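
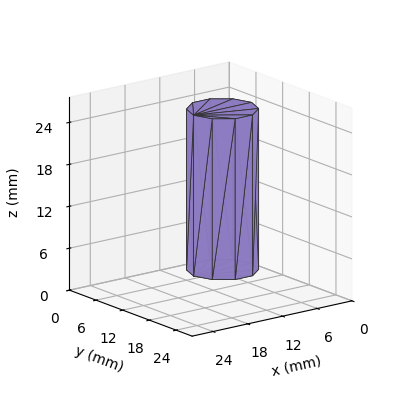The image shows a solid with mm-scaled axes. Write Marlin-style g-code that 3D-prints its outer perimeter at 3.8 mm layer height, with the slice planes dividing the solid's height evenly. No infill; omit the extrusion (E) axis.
Reading the render: the shape is a regular 10-sided prism (a cylinder approximated with 10 flat sides), circumscribed radius ≈ 5 mm, height ≈ 23 mm (dimensions read to the nearest mm from the axis ticks). For the g-code, the solid's height is divided into equal slices at the stated Δz and each level perimeter traced with G1 moves after a G0 lift.

; perimeter-only toolpath
G21 ; units = mm
G90 ; absolute positioning
G28 ; home
; layer 1
G0 Z3.8
G0 X10.0 Y5.0
G1 X9.0 Y7.9
G1 X6.5 Y9.8
G1 X3.5 Y9.8
G1 X1.0 Y7.9
G1 X0.0 Y5.0
G1 X1.0 Y2.1
G1 X3.5 Y0.2
G1 X6.5 Y0.2
G1 X9.0 Y2.1
G1 X10.0 Y5.0
; layer 2
G0 Z7.7
G0 X10.0 Y5.0
G1 X9.0 Y7.9
G1 X6.5 Y9.8
G1 X3.5 Y9.8
G1 X1.0 Y7.9
G1 X0.0 Y5.0
G1 X1.0 Y2.1
G1 X3.5 Y0.2
G1 X6.5 Y0.2
G1 X9.0 Y2.1
G1 X10.0 Y5.0
; layer 3
G0 Z11.5
G0 X10.0 Y5.0
G1 X9.0 Y7.9
G1 X6.5 Y9.8
G1 X3.5 Y9.8
G1 X1.0 Y7.9
G1 X0.0 Y5.0
G1 X1.0 Y2.1
G1 X3.5 Y0.2
G1 X6.5 Y0.2
G1 X9.0 Y2.1
G1 X10.0 Y5.0
; layer 4
G0 Z15.3
G0 X10.0 Y5.0
G1 X9.0 Y7.9
G1 X6.5 Y9.8
G1 X3.5 Y9.8
G1 X1.0 Y7.9
G1 X0.0 Y5.0
G1 X1.0 Y2.1
G1 X3.5 Y0.2
G1 X6.5 Y0.2
G1 X9.0 Y2.1
G1 X10.0 Y5.0
; layer 5
G0 Z19.2
G0 X10.0 Y5.0
G1 X9.0 Y7.9
G1 X6.5 Y9.8
G1 X3.5 Y9.8
G1 X1.0 Y7.9
G1 X0.0 Y5.0
G1 X1.0 Y2.1
G1 X3.5 Y0.2
G1 X6.5 Y0.2
G1 X9.0 Y2.1
G1 X10.0 Y5.0
; layer 6
G0 Z23.0
G0 X10.0 Y5.0
G1 X9.0 Y7.9
G1 X6.5 Y9.8
G1 X3.5 Y9.8
G1 X1.0 Y7.9
G1 X0.0 Y5.0
G1 X1.0 Y2.1
G1 X3.5 Y0.2
G1 X6.5 Y0.2
G1 X9.0 Y2.1
G1 X10.0 Y5.0
M2 ; end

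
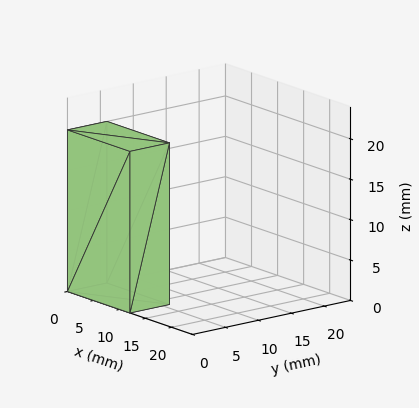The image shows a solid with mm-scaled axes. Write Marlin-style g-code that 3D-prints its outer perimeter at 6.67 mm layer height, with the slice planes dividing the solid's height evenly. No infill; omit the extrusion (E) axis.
Reading the render: the shape is a rectangular box, roughly 12 × 6 mm footprint and 20 mm tall (dimensions read to the nearest mm from the axis ticks). For the g-code, the solid's height is divided into equal slices at the stated Δz and each level perimeter traced with G1 moves after a G0 lift.

; perimeter-only toolpath
G21 ; units = mm
G90 ; absolute positioning
G28 ; home
; layer 1
G0 Z6.67
G0 X0.00 Y0.00
G1 X12.00 Y0.00
G1 X12.00 Y6.00
G1 X0.00 Y6.00
G1 X0.00 Y0.00
; layer 2
G0 Z13.33
G0 X0.00 Y0.00
G1 X12.00 Y0.00
G1 X12.00 Y6.00
G1 X0.00 Y6.00
G1 X0.00 Y0.00
; layer 3
G0 Z20.00
G0 X0.00 Y0.00
G1 X12.00 Y0.00
G1 X12.00 Y6.00
G1 X0.00 Y6.00
G1 X0.00 Y0.00
M2 ; end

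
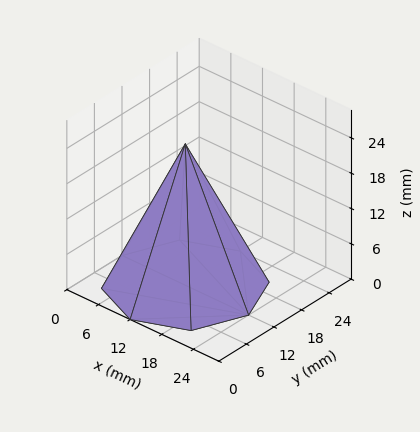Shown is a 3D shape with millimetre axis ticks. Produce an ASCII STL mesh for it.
Reading the render: the shape is a regular 8-sided pyramid, base circumscribed radius ≈ 12 mm, apex at z ≈ 24 mm (dimensions read to the nearest mm from the axis ticks). For the STL, each face is triangulated and given an outward normal.

solid part
  facet normal 0.0000 0.0000 -1.0000
    outer loop
      vertex 12.00 24.00 0.00
      vertex 20.49 20.49 0.00
      vertex 24.00 12.00 0.00
    endloop
  endfacet
  facet normal 0.0000 0.0000 -1.0000
    outer loop
      vertex 3.51 20.49 0.00
      vertex 12.00 24.00 0.00
      vertex 24.00 12.00 0.00
    endloop
  endfacet
  facet normal 0.0000 0.0000 -1.0000
    outer loop
      vertex 0.00 12.00 0.00
      vertex 3.51 20.49 0.00
      vertex 24.00 12.00 0.00
    endloop
  endfacet
  facet normal 0.0000 0.0000 -1.0000
    outer loop
      vertex 3.51 3.51 0.00
      vertex 0.00 12.00 0.00
      vertex 24.00 12.00 0.00
    endloop
  endfacet
  facet normal 0.0000 0.0000 -1.0000
    outer loop
      vertex 12.00 0.00 0.00
      vertex 3.51 3.51 0.00
      vertex 24.00 12.00 0.00
    endloop
  endfacet
  facet normal 0.0000 0.0000 -1.0000
    outer loop
      vertex 20.49 3.51 0.00
      vertex 12.00 0.00 0.00
      vertex 24.00 12.00 0.00
    endloop
  endfacet
  facet normal 0.8389 0.3468 0.4195
    outer loop
      vertex 24.00 12.00 0.00
      vertex 20.49 20.49 0.00
      vertex 12.00 12.00 24.00
    endloop
  endfacet
  facet normal 0.3468 0.8389 0.4195
    outer loop
      vertex 20.49 20.49 0.00
      vertex 12.00 24.00 0.00
      vertex 12.00 12.00 24.00
    endloop
  endfacet
  facet normal -0.3468 0.8389 0.4195
    outer loop
      vertex 12.00 24.00 0.00
      vertex 3.51 20.49 0.00
      vertex 12.00 12.00 24.00
    endloop
  endfacet
  facet normal -0.8389 0.3468 0.4195
    outer loop
      vertex 3.51 20.49 0.00
      vertex 0.00 12.00 0.00
      vertex 12.00 12.00 24.00
    endloop
  endfacet
  facet normal -0.8389 -0.3468 0.4195
    outer loop
      vertex 0.00 12.00 0.00
      vertex 3.51 3.51 0.00
      vertex 12.00 12.00 24.00
    endloop
  endfacet
  facet normal -0.3468 -0.8389 0.4195
    outer loop
      vertex 3.51 3.51 0.00
      vertex 12.00 0.00 0.00
      vertex 12.00 12.00 24.00
    endloop
  endfacet
  facet normal 0.3468 -0.8389 0.4195
    outer loop
      vertex 12.00 0.00 0.00
      vertex 20.49 3.51 0.00
      vertex 12.00 12.00 24.00
    endloop
  endfacet
  facet normal 0.8389 -0.3468 0.4195
    outer loop
      vertex 20.49 3.51 0.00
      vertex 24.00 12.00 0.00
      vertex 12.00 12.00 24.00
    endloop
  endfacet
endsolid part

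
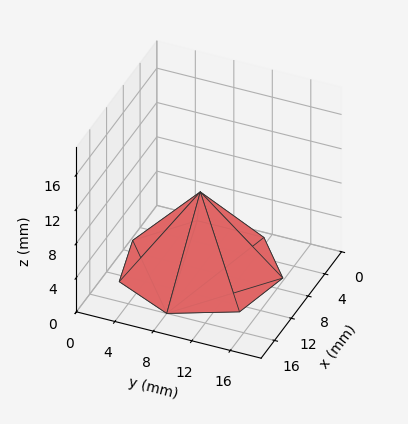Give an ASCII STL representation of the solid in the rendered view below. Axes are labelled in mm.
Reading the render: the shape is a regular 7-sided pyramid, base circumscribed radius ≈ 8 mm, apex at z ≈ 9 mm (dimensions read to the nearest mm from the axis ticks). For the STL, each face is triangulated and given an outward normal.

solid part
  facet normal 0.0000 0.0000 -1.0000
    outer loop
      vertex 6.22 15.80 0.00
      vertex 12.99 14.25 0.00
      vertex 16.00 8.00 0.00
    endloop
  endfacet
  facet normal 0.0000 0.0000 -1.0000
    outer loop
      vertex 0.79 11.47 0.00
      vertex 6.22 15.80 0.00
      vertex 16.00 8.00 0.00
    endloop
  endfacet
  facet normal 0.0000 0.0000 -1.0000
    outer loop
      vertex 0.79 4.53 0.00
      vertex 0.79 11.47 0.00
      vertex 16.00 8.00 0.00
    endloop
  endfacet
  facet normal 0.0000 0.0000 -1.0000
    outer loop
      vertex 6.22 0.20 0.00
      vertex 0.79 4.53 0.00
      vertex 16.00 8.00 0.00
    endloop
  endfacet
  facet normal 0.0000 0.0000 -1.0000
    outer loop
      vertex 12.99 1.75 0.00
      vertex 6.22 0.20 0.00
      vertex 16.00 8.00 0.00
    endloop
  endfacet
  facet normal 0.7032 0.3387 0.6251
    outer loop
      vertex 16.00 8.00 0.00
      vertex 12.99 14.25 0.00
      vertex 8.00 8.00 9.00
    endloop
  endfacet
  facet normal 0.1742 0.7609 0.6250
    outer loop
      vertex 12.99 14.25 0.00
      vertex 6.22 15.80 0.00
      vertex 8.00 8.00 9.00
    endloop
  endfacet
  facet normal -0.4866 0.6103 0.6251
    outer loop
      vertex 6.22 15.80 0.00
      vertex 0.79 11.47 0.00
      vertex 8.00 8.00 9.00
    endloop
  endfacet
  facet normal -0.7804 0.0000 0.6252
    outer loop
      vertex 0.79 11.47 0.00
      vertex 0.79 4.53 0.00
      vertex 8.00 8.00 9.00
    endloop
  endfacet
  facet normal -0.4866 -0.6103 0.6251
    outer loop
      vertex 0.79 4.53 0.00
      vertex 6.22 0.20 0.00
      vertex 8.00 8.00 9.00
    endloop
  endfacet
  facet normal 0.1742 -0.7609 0.6250
    outer loop
      vertex 6.22 0.20 0.00
      vertex 12.99 1.75 0.00
      vertex 8.00 8.00 9.00
    endloop
  endfacet
  facet normal 0.7032 -0.3387 0.6251
    outer loop
      vertex 12.99 1.75 0.00
      vertex 16.00 8.00 0.00
      vertex 8.00 8.00 9.00
    endloop
  endfacet
endsolid part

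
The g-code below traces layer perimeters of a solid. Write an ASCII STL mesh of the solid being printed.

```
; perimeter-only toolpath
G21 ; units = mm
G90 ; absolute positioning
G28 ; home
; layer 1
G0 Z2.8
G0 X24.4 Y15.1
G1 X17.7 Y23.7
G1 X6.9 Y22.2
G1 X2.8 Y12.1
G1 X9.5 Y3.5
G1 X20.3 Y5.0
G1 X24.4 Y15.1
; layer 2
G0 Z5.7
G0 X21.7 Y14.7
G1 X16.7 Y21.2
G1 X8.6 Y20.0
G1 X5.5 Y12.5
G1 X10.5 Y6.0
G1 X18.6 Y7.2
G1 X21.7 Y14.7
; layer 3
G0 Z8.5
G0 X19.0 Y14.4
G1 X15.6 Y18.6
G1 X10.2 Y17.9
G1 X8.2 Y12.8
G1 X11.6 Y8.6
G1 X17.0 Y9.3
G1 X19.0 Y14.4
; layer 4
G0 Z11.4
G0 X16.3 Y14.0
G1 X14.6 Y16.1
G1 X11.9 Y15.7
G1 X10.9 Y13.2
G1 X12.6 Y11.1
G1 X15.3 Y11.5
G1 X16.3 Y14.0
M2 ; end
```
solid part
  facet normal 0.0000 0.0000 -1.0000
    outer loop
      vertex 5.2 24.3 0.0
      vertex 18.7 26.2 0.0
      vertex 27.1 15.5 0.0
    endloop
  endfacet
  facet normal 0.0000 0.0000 -1.0000
    outer loop
      vertex 0.1 11.7 0.0
      vertex 5.2 24.3 0.0
      vertex 27.1 15.5 0.0
    endloop
  endfacet
  facet normal 0.0000 0.0000 -1.0000
    outer loop
      vertex 8.5 1.0 0.0
      vertex 0.1 11.7 0.0
      vertex 27.1 15.5 0.0
    endloop
  endfacet
  facet normal 0.0000 0.0000 -1.0000
    outer loop
      vertex 22.0 2.9 0.0
      vertex 8.5 1.0 0.0
      vertex 27.1 15.5 0.0
    endloop
  endfacet
  facet normal 0.6051 0.4751 0.6389
    outer loop
      vertex 27.1 15.5 0.0
      vertex 18.7 26.2 0.0
      vertex 13.6 13.6 14.2
    endloop
  endfacet
  facet normal -0.1073 0.7625 0.6380
    outer loop
      vertex 18.7 26.2 0.0
      vertex 5.2 24.3 0.0
      vertex 13.6 13.6 14.2
    endloop
  endfacet
  facet normal -0.7129 0.2886 0.6391
    outer loop
      vertex 5.2 24.3 0.0
      vertex 0.1 11.7 0.0
      vertex 13.6 13.6 14.2
    endloop
  endfacet
  facet normal -0.6051 -0.4751 0.6389
    outer loop
      vertex 0.1 11.7 0.0
      vertex 8.5 1.0 0.0
      vertex 13.6 13.6 14.2
    endloop
  endfacet
  facet normal 0.1073 -0.7625 0.6380
    outer loop
      vertex 8.5 1.0 0.0
      vertex 22.0 2.9 0.0
      vertex 13.6 13.6 14.2
    endloop
  endfacet
  facet normal 0.7129 -0.2886 0.6391
    outer loop
      vertex 22.0 2.9 0.0
      vertex 27.1 15.5 0.0
      vertex 13.6 13.6 14.2
    endloop
  endfacet
endsolid part

The G0 Z moves step by Δz≈2.8 mm. The G1 loops shrink linearly with z, so the solid tapers from its base footprint up to z≈14.2. Closing with a flat bottom cap and the tapered top and triangulating gives 10 facets — a regular 6-sided pyramid, base circumscribed radius ≈ 13.6 mm, apex at z ≈ 14.2 mm.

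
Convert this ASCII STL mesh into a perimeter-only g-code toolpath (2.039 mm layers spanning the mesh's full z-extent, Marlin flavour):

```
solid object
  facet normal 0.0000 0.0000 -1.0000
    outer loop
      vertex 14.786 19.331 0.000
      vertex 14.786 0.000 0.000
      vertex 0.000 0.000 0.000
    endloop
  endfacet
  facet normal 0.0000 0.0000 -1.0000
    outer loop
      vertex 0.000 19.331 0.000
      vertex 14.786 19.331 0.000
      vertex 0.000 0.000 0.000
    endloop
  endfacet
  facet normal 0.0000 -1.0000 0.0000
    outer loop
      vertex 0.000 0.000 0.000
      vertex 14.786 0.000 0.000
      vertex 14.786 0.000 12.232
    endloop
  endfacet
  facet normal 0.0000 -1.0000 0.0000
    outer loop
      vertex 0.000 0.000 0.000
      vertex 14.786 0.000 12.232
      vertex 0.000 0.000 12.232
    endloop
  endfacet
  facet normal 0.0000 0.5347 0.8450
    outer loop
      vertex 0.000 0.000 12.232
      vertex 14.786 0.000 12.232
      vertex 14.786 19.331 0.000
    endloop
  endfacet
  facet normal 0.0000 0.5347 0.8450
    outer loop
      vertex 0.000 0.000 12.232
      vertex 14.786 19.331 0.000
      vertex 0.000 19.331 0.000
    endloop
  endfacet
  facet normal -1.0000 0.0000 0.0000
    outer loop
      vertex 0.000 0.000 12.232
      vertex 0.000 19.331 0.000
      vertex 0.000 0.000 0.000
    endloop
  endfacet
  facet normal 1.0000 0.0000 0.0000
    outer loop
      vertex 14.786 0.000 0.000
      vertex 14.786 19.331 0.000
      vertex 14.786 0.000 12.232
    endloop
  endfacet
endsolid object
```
; perimeter-only toolpath
G21 ; units = mm
G90 ; absolute positioning
G28 ; home
; layer 1
G0 Z2.039
G0 X0.000 Y0.000
G1 X14.786 Y0.000
G1 X14.786 Y16.109
G1 X0.000 Y16.109
G1 X0.000 Y0.000
; layer 2
G0 Z4.077
G0 X0.000 Y0.000
G1 X14.786 Y0.000
G1 X14.786 Y12.887
G1 X0.000 Y12.887
G1 X0.000 Y0.000
; layer 3
G0 Z6.116
G0 X0.000 Y0.000
G1 X14.786 Y0.000
G1 X14.786 Y9.665
G1 X0.000 Y9.665
G1 X0.000 Y0.000
; layer 4
G0 Z8.155
G0 X0.000 Y0.000
G1 X14.786 Y0.000
G1 X14.786 Y6.444
G1 X0.000 Y6.444
G1 X0.000 Y0.000
; layer 5
G0 Z10.193
G0 X0.000 Y0.000
G1 X14.786 Y0.000
G1 X14.786 Y3.222
G1 X0.000 Y3.222
G1 X0.000 Y0.000
M2 ; end

The solid is a wedge (ramp): 14.8 × 19.3 mm base, rising to 12.2 mm along the y=0 edge and sloping linearly to z=0 at y=19.3. Slicing at Δz = 2.039 mm — 6 equal slices spanning the solid's height, so layer i sits at z = i·h/6 — gives 5 non-empty perimeters. Each is a 4-segment closed polygon; G0 lifts to the layer z and rapids to the start vertex, then G1 traces the edges. The cross-section shrinks linearly with z (the slice at the apex is degenerate and omitted).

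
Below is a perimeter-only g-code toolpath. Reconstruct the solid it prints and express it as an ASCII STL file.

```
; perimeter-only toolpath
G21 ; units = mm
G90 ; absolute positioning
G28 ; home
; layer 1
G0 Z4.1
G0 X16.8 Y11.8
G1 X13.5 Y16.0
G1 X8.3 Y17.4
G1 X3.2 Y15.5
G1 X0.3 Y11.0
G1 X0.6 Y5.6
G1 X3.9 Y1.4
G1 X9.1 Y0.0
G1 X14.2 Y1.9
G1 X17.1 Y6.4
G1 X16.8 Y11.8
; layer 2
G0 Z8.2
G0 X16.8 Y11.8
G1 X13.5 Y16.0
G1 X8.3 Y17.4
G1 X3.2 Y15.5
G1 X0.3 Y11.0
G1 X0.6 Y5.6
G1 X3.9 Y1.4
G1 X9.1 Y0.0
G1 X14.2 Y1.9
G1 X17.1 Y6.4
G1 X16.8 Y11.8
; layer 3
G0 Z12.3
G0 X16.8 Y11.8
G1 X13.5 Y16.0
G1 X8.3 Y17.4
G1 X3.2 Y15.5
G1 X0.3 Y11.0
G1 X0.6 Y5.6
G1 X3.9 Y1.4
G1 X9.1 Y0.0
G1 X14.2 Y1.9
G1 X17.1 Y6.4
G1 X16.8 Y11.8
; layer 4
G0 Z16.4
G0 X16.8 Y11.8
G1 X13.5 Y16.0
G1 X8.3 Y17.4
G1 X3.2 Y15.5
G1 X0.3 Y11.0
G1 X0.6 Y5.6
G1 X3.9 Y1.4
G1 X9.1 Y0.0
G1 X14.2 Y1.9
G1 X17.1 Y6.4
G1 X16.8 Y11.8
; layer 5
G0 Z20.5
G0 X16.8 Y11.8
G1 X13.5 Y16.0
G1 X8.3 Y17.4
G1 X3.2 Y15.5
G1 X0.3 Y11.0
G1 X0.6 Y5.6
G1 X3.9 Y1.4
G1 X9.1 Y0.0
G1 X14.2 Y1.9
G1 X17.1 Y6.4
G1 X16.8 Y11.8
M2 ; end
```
solid part
  facet normal 0.0000 0.0000 -1.0000
    outer loop
      vertex 8.3 17.4 0.0
      vertex 13.5 16.0 0.0
      vertex 16.8 11.8 0.0
    endloop
  endfacet
  facet normal 0.0000 0.0000 -1.0000
    outer loop
      vertex 3.2 15.5 0.0
      vertex 8.3 17.4 0.0
      vertex 16.8 11.8 0.0
    endloop
  endfacet
  facet normal 0.0000 0.0000 -1.0000
    outer loop
      vertex 0.3 11.0 0.0
      vertex 3.2 15.5 0.0
      vertex 16.8 11.8 0.0
    endloop
  endfacet
  facet normal 0.0000 0.0000 -1.0000
    outer loop
      vertex 0.6 5.6 0.0
      vertex 0.3 11.0 0.0
      vertex 16.8 11.8 0.0
    endloop
  endfacet
  facet normal 0.0000 0.0000 -1.0000
    outer loop
      vertex 3.9 1.4 0.0
      vertex 0.6 5.6 0.0
      vertex 16.8 11.8 0.0
    endloop
  endfacet
  facet normal 0.0000 0.0000 -1.0000
    outer loop
      vertex 9.1 0.0 0.0
      vertex 3.9 1.4 0.0
      vertex 16.8 11.8 0.0
    endloop
  endfacet
  facet normal 0.0000 0.0000 -1.0000
    outer loop
      vertex 14.2 1.9 0.0
      vertex 9.1 0.0 0.0
      vertex 16.8 11.8 0.0
    endloop
  endfacet
  facet normal 0.0000 0.0000 -1.0000
    outer loop
      vertex 17.1 6.4 0.0
      vertex 14.2 1.9 0.0
      vertex 16.8 11.8 0.0
    endloop
  endfacet
  facet normal 0.0000 0.0000 1.0000
    outer loop
      vertex 16.8 11.8 20.5
      vertex 13.5 16.0 20.5
      vertex 8.3 17.4 20.5
    endloop
  endfacet
  facet normal 0.0000 0.0000 1.0000
    outer loop
      vertex 16.8 11.8 20.5
      vertex 8.3 17.4 20.5
      vertex 3.2 15.5 20.5
    endloop
  endfacet
  facet normal 0.0000 0.0000 1.0000
    outer loop
      vertex 16.8 11.8 20.5
      vertex 3.2 15.5 20.5
      vertex 0.3 11.0 20.5
    endloop
  endfacet
  facet normal 0.0000 0.0000 1.0000
    outer loop
      vertex 16.8 11.8 20.5
      vertex 0.3 11.0 20.5
      vertex 0.6 5.6 20.5
    endloop
  endfacet
  facet normal 0.0000 0.0000 1.0000
    outer loop
      vertex 16.8 11.8 20.5
      vertex 0.6 5.6 20.5
      vertex 3.9 1.4 20.5
    endloop
  endfacet
  facet normal 0.0000 0.0000 1.0000
    outer loop
      vertex 16.8 11.8 20.5
      vertex 3.9 1.4 20.5
      vertex 9.1 0.0 20.5
    endloop
  endfacet
  facet normal 0.0000 0.0000 1.0000
    outer loop
      vertex 16.8 11.8 20.5
      vertex 9.1 0.0 20.5
      vertex 14.2 1.9 20.5
    endloop
  endfacet
  facet normal 0.0000 0.0000 1.0000
    outer loop
      vertex 16.8 11.8 20.5
      vertex 14.2 1.9 20.5
      vertex 17.1 6.4 20.5
    endloop
  endfacet
  facet normal 0.7863 0.6178 0.0000
    outer loop
      vertex 16.8 11.8 0.0
      vertex 13.5 16.0 0.0
      vertex 13.5 16.0 20.5
    endloop
  endfacet
  facet normal 0.7863 0.6178 0.0000
    outer loop
      vertex 16.8 11.8 0.0
      vertex 13.5 16.0 20.5
      vertex 16.8 11.8 20.5
    endloop
  endfacet
  facet normal 0.2600 0.9656 0.0000
    outer loop
      vertex 13.5 16.0 0.0
      vertex 8.3 17.4 0.0
      vertex 8.3 17.4 20.5
    endloop
  endfacet
  facet normal 0.2600 0.9656 0.0000
    outer loop
      vertex 13.5 16.0 0.0
      vertex 8.3 17.4 20.5
      vertex 13.5 16.0 20.5
    endloop
  endfacet
  facet normal -0.3491 0.9371 0.0000
    outer loop
      vertex 8.3 17.4 0.0
      vertex 3.2 15.5 0.0
      vertex 3.2 15.5 20.5
    endloop
  endfacet
  facet normal -0.3491 0.9371 0.0000
    outer loop
      vertex 8.3 17.4 0.0
      vertex 3.2 15.5 20.5
      vertex 8.3 17.4 20.5
    endloop
  endfacet
  facet normal -0.8406 0.5417 0.0000
    outer loop
      vertex 3.2 15.5 0.0
      vertex 0.3 11.0 0.0
      vertex 0.3 11.0 20.5
    endloop
  endfacet
  facet normal -0.8406 0.5417 0.0000
    outer loop
      vertex 3.2 15.5 0.0
      vertex 0.3 11.0 20.5
      vertex 3.2 15.5 20.5
    endloop
  endfacet
  facet normal -0.9985 -0.0555 0.0000
    outer loop
      vertex 0.3 11.0 0.0
      vertex 0.6 5.6 0.0
      vertex 0.6 5.6 20.5
    endloop
  endfacet
  facet normal -0.9985 -0.0555 0.0000
    outer loop
      vertex 0.3 11.0 0.0
      vertex 0.6 5.6 20.5
      vertex 0.3 11.0 20.5
    endloop
  endfacet
  facet normal -0.7863 -0.6178 0.0000
    outer loop
      vertex 0.6 5.6 0.0
      vertex 3.9 1.4 0.0
      vertex 3.9 1.4 20.5
    endloop
  endfacet
  facet normal -0.7863 -0.6178 0.0000
    outer loop
      vertex 0.6 5.6 0.0
      vertex 3.9 1.4 20.5
      vertex 0.6 5.6 20.5
    endloop
  endfacet
  facet normal -0.2600 -0.9656 0.0000
    outer loop
      vertex 3.9 1.4 0.0
      vertex 9.1 0.0 0.0
      vertex 9.1 0.0 20.5
    endloop
  endfacet
  facet normal -0.2600 -0.9656 0.0000
    outer loop
      vertex 3.9 1.4 0.0
      vertex 9.1 0.0 20.5
      vertex 3.9 1.4 20.5
    endloop
  endfacet
  facet normal 0.3491 -0.9371 0.0000
    outer loop
      vertex 9.1 0.0 0.0
      vertex 14.2 1.9 0.0
      vertex 14.2 1.9 20.5
    endloop
  endfacet
  facet normal 0.3491 -0.9371 0.0000
    outer loop
      vertex 9.1 0.0 0.0
      vertex 14.2 1.9 20.5
      vertex 9.1 0.0 20.5
    endloop
  endfacet
  facet normal 0.8406 -0.5417 0.0000
    outer loop
      vertex 14.2 1.9 0.0
      vertex 17.1 6.4 0.0
      vertex 17.1 6.4 20.5
    endloop
  endfacet
  facet normal 0.8406 -0.5417 0.0000
    outer loop
      vertex 14.2 1.9 0.0
      vertex 17.1 6.4 20.5
      vertex 14.2 1.9 20.5
    endloop
  endfacet
  facet normal 0.9985 0.0555 0.0000
    outer loop
      vertex 17.1 6.4 0.0
      vertex 16.8 11.8 0.0
      vertex 16.8 11.8 20.5
    endloop
  endfacet
  facet normal 0.9985 0.0555 0.0000
    outer loop
      vertex 17.1 6.4 0.0
      vertex 16.8 11.8 20.5
      vertex 17.1 6.4 20.5
    endloop
  endfacet
endsolid part

The G0 Z moves step by Δz≈4.1 mm. Every layer's G1 loop is the same polygon, so the solid is a straight extrusion of it from z=0 to z≈20.5. Closing with flat bottom and top caps and triangulating gives 36 facets — a regular 10-sided prism (a cylinder approximated with 10 flat sides), circumscribed radius ≈ 8.7 mm, height ≈ 20.5 mm.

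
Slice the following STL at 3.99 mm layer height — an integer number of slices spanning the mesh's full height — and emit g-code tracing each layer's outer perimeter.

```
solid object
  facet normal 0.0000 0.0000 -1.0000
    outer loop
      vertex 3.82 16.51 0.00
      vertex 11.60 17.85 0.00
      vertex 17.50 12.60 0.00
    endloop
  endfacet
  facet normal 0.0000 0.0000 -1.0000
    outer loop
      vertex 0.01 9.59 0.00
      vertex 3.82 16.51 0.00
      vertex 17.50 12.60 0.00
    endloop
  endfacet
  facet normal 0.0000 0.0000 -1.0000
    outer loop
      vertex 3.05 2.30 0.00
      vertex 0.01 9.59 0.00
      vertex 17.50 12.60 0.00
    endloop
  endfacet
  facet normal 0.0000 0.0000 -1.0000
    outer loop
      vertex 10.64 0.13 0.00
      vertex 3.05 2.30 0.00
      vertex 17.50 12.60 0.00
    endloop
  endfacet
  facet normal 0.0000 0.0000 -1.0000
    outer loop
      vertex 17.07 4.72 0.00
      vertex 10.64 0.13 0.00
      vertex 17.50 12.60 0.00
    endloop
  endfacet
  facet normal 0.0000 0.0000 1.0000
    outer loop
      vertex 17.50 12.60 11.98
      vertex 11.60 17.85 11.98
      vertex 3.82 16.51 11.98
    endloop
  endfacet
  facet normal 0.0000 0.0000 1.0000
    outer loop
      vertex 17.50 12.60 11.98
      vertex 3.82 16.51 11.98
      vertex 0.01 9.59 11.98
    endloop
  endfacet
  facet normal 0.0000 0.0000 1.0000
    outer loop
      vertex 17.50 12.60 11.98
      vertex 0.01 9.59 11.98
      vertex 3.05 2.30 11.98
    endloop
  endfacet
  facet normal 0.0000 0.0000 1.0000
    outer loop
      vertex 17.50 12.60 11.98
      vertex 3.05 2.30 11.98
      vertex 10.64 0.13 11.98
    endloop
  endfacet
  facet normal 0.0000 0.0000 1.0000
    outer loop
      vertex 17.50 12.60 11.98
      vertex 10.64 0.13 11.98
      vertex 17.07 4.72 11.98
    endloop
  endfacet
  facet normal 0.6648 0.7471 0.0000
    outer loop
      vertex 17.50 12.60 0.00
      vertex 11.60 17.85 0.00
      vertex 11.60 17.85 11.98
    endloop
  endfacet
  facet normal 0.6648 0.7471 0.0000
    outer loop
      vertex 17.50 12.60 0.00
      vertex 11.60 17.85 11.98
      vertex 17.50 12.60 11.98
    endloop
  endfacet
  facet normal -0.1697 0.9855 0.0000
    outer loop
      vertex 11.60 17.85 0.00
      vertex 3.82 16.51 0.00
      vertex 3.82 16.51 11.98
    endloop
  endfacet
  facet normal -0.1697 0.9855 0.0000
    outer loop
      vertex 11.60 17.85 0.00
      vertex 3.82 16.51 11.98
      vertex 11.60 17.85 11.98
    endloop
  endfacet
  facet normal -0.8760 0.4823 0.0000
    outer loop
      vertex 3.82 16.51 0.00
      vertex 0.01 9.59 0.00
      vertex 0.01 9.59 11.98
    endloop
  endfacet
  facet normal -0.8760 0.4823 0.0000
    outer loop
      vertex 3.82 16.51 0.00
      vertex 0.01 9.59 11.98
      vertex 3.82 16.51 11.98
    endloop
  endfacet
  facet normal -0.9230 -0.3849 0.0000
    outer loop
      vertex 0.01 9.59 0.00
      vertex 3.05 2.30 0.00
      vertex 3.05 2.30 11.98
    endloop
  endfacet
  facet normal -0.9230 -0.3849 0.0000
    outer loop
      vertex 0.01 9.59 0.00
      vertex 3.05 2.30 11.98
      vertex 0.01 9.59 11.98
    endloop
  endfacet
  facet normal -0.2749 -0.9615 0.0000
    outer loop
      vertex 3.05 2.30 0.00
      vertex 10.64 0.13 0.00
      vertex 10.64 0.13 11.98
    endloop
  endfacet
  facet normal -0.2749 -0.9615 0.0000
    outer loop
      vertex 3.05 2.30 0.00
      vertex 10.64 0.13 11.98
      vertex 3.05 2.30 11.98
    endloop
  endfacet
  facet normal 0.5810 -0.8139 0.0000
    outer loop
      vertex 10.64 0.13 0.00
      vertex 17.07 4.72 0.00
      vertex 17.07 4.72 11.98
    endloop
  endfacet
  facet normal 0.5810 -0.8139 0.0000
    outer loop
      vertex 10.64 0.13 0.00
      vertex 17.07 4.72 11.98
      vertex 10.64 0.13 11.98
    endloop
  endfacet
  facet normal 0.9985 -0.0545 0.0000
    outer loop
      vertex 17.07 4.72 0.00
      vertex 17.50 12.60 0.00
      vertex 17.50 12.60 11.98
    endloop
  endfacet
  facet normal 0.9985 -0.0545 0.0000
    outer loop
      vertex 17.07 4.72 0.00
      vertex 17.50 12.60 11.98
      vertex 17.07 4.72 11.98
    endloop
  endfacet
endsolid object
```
; perimeter-only toolpath
G21 ; units = mm
G90 ; absolute positioning
G28 ; home
; layer 1
G0 Z3.99
G0 X17.50 Y12.60
G1 X11.60 Y17.85
G1 X3.82 Y16.51
G1 X0.01 Y9.59
G1 X3.05 Y2.30
G1 X10.64 Y0.13
G1 X17.07 Y4.72
G1 X17.50 Y12.60
; layer 2
G0 Z7.99
G0 X17.50 Y12.60
G1 X11.60 Y17.85
G1 X3.82 Y16.51
G1 X0.01 Y9.59
G1 X3.05 Y2.30
G1 X10.64 Y0.13
G1 X17.07 Y4.72
G1 X17.50 Y12.60
; layer 3
G0 Z11.98
G0 X17.50 Y12.60
G1 X11.60 Y17.85
G1 X3.82 Y16.51
G1 X0.01 Y9.59
G1 X3.05 Y2.30
G1 X10.64 Y0.13
G1 X17.07 Y4.72
G1 X17.50 Y12.60
M2 ; end

The solid is a regular 7-sided prism (a cylinder approximated with 7 flat sides), circumscribed radius ≈ 9.1 mm, height ≈ 12 mm. Slicing at Δz = 3.99 mm — 3 equal slices spanning the solid's height, so layer i sits at z = i·h/3 — gives 3 non-empty perimeters. Each is a 7-segment closed polygon; G0 lifts to the layer z and rapids to the start vertex, then G1 traces the edges.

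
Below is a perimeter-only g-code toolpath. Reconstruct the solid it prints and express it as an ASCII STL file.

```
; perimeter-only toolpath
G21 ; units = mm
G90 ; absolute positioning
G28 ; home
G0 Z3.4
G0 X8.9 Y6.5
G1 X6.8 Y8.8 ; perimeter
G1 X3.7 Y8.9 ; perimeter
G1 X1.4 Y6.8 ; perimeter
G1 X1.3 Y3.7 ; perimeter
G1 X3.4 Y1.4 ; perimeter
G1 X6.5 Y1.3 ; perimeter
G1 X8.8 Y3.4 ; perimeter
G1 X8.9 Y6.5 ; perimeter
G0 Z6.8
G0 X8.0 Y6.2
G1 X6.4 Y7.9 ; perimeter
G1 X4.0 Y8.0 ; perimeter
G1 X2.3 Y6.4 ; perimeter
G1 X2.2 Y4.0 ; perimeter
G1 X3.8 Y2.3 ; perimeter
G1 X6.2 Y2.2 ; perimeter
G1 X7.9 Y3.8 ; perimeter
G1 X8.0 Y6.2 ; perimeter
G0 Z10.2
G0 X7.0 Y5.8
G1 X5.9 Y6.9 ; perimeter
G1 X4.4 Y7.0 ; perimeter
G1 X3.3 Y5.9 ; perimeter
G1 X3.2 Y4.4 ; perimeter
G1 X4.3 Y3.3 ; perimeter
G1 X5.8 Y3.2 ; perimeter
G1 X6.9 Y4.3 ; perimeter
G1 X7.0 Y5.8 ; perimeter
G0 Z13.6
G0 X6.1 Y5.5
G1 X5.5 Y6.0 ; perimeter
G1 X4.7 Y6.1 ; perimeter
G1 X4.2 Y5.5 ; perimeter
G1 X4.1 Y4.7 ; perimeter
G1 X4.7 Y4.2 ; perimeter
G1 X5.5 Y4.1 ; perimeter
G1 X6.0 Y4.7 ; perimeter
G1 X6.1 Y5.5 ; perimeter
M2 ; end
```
solid part
  facet normal 0.0000 0.0000 -1.0000
    outer loop
      vertex 3.3 9.9 0.0
      vertex 7.2 9.7 0.0
      vertex 9.9 6.9 0.0
    endloop
  endfacet
  facet normal 0.0000 0.0000 -1.0000
    outer loop
      vertex 0.5 7.2 0.0
      vertex 3.3 9.9 0.0
      vertex 9.9 6.9 0.0
    endloop
  endfacet
  facet normal 0.0000 0.0000 -1.0000
    outer loop
      vertex 0.3 3.3 0.0
      vertex 0.5 7.2 0.0
      vertex 9.9 6.9 0.0
    endloop
  endfacet
  facet normal 0.0000 0.0000 -1.0000
    outer loop
      vertex 3.0 0.5 0.0
      vertex 0.3 3.3 0.0
      vertex 9.9 6.9 0.0
    endloop
  endfacet
  facet normal 0.0000 0.0000 -1.0000
    outer loop
      vertex 6.9 0.3 0.0
      vertex 3.0 0.5 0.0
      vertex 9.9 6.9 0.0
    endloop
  endfacet
  facet normal 0.0000 0.0000 -1.0000
    outer loop
      vertex 9.7 3.0 0.0
      vertex 6.9 0.3 0.0
      vertex 9.9 6.9 0.0
    endloop
  endfacet
  facet normal 0.6938 0.6690 0.2667
    outer loop
      vertex 9.9 6.9 0.0
      vertex 7.2 9.7 0.0
      vertex 5.1 5.1 17.0
    endloop
  endfacet
  facet normal 0.0494 0.9626 0.2666
    outer loop
      vertex 7.2 9.7 0.0
      vertex 3.3 9.9 0.0
      vertex 5.1 5.1 17.0
    endloop
  endfacet
  facet normal -0.6690 0.6938 0.2667
    outer loop
      vertex 3.3 9.9 0.0
      vertex 0.5 7.2 0.0
      vertex 5.1 5.1 17.0
    endloop
  endfacet
  facet normal -0.9626 0.0494 0.2666
    outer loop
      vertex 0.5 7.2 0.0
      vertex 0.3 3.3 0.0
      vertex 5.1 5.1 17.0
    endloop
  endfacet
  facet normal -0.6938 -0.6690 0.2667
    outer loop
      vertex 0.3 3.3 0.0
      vertex 3.0 0.5 0.0
      vertex 5.1 5.1 17.0
    endloop
  endfacet
  facet normal -0.0494 -0.9626 0.2666
    outer loop
      vertex 3.0 0.5 0.0
      vertex 6.9 0.3 0.0
      vertex 5.1 5.1 17.0
    endloop
  endfacet
  facet normal 0.6690 -0.6938 0.2667
    outer loop
      vertex 6.9 0.3 0.0
      vertex 9.7 3.0 0.0
      vertex 5.1 5.1 17.0
    endloop
  endfacet
  facet normal 0.9626 -0.0494 0.2666
    outer loop
      vertex 9.7 3.0 0.0
      vertex 9.9 6.9 0.0
      vertex 5.1 5.1 17.0
    endloop
  endfacet
endsolid part

The G0 Z moves step by Δz≈3.4 mm. The G1 loops shrink linearly with z, so the solid tapers from its base footprint up to z≈17. Closing with a flat bottom cap and the tapered top and triangulating gives 14 facets — a regular 8-sided pyramid, base circumscribed radius ≈ 5.1 mm, apex at z ≈ 17 mm.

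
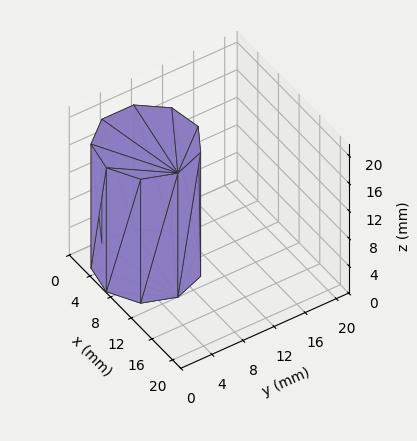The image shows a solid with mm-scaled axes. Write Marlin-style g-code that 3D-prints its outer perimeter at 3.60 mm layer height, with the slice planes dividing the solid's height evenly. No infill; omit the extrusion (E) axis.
Reading the render: the shape is a regular 9-sided prism (a cylinder approximated with 9 flat sides), circumscribed radius ≈ 6 mm, height ≈ 18 mm (dimensions read to the nearest mm from the axis ticks). For the g-code, the solid's height is divided into equal slices at the stated Δz and each level perimeter traced with G1 moves after a G0 lift.

; perimeter-only toolpath
G21 ; units = mm
G90 ; absolute positioning
G28 ; home
; layer 1
G0 Z3.60
G0 X12.00 Y6.00
G1 X10.60 Y9.86
G1 X7.04 Y11.91
G1 X3.00 Y11.20
G1 X0.36 Y8.05
G1 X0.36 Y3.95
G1 X3.00 Y0.80
G1 X7.04 Y0.09
G1 X10.60 Y2.14
G1 X12.00 Y6.00
; layer 2
G0 Z7.20
G0 X12.00 Y6.00
G1 X10.60 Y9.86
G1 X7.04 Y11.91
G1 X3.00 Y11.20
G1 X0.36 Y8.05
G1 X0.36 Y3.95
G1 X3.00 Y0.80
G1 X7.04 Y0.09
G1 X10.60 Y2.14
G1 X12.00 Y6.00
; layer 3
G0 Z10.80
G0 X12.00 Y6.00
G1 X10.60 Y9.86
G1 X7.04 Y11.91
G1 X3.00 Y11.20
G1 X0.36 Y8.05
G1 X0.36 Y3.95
G1 X3.00 Y0.80
G1 X7.04 Y0.09
G1 X10.60 Y2.14
G1 X12.00 Y6.00
; layer 4
G0 Z14.40
G0 X12.00 Y6.00
G1 X10.60 Y9.86
G1 X7.04 Y11.91
G1 X3.00 Y11.20
G1 X0.36 Y8.05
G1 X0.36 Y3.95
G1 X3.00 Y0.80
G1 X7.04 Y0.09
G1 X10.60 Y2.14
G1 X12.00 Y6.00
; layer 5
G0 Z18.00
G0 X12.00 Y6.00
G1 X10.60 Y9.86
G1 X7.04 Y11.91
G1 X3.00 Y11.20
G1 X0.36 Y8.05
G1 X0.36 Y3.95
G1 X3.00 Y0.80
G1 X7.04 Y0.09
G1 X10.60 Y2.14
G1 X12.00 Y6.00
M2 ; end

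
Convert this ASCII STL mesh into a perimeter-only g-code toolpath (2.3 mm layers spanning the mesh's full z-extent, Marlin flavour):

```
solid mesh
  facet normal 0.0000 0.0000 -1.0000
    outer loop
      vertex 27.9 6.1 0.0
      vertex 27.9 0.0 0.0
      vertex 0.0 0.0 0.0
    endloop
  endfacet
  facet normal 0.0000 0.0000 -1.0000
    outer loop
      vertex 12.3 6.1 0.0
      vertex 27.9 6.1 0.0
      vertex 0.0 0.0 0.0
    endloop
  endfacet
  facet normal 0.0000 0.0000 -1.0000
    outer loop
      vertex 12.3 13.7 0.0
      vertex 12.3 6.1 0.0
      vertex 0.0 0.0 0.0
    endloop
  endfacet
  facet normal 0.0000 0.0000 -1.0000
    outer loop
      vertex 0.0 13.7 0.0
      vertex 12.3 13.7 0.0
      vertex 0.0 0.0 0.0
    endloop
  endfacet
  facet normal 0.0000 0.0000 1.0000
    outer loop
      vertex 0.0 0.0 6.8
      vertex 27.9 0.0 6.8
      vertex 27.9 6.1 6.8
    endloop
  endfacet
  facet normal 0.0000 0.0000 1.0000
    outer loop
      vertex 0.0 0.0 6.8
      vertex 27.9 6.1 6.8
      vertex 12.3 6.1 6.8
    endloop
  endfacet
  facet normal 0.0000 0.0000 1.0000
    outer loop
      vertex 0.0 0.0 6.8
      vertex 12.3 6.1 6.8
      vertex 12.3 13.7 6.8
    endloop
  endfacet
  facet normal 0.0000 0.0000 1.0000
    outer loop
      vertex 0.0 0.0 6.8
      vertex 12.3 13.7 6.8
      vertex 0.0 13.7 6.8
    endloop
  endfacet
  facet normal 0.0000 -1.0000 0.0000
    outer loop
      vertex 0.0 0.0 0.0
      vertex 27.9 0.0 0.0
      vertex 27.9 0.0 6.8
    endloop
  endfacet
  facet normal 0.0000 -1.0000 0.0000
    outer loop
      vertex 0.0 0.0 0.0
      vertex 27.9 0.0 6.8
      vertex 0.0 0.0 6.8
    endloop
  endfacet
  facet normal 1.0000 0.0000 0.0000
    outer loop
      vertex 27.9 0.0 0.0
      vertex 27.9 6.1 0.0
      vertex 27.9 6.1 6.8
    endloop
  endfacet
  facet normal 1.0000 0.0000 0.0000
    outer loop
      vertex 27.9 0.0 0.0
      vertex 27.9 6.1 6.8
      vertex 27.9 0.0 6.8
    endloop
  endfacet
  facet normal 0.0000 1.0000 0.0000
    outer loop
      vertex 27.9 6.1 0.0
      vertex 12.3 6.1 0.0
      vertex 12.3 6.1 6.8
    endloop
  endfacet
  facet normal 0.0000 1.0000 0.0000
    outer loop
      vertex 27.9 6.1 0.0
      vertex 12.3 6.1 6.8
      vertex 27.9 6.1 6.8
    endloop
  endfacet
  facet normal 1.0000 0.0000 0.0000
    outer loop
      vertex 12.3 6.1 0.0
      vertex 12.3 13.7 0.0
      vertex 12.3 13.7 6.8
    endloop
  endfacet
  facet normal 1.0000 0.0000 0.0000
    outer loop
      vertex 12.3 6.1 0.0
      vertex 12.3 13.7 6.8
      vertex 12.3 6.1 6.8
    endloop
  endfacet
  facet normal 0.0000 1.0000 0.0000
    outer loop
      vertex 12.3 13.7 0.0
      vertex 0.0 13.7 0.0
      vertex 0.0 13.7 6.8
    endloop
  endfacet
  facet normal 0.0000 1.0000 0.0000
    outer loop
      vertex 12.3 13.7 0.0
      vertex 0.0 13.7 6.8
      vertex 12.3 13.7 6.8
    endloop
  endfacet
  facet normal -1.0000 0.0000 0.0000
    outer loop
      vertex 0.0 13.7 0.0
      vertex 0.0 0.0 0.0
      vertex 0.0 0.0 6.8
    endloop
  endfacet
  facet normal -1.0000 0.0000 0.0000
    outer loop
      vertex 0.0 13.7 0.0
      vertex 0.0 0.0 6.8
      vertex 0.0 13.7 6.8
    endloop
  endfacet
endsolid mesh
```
; perimeter-only toolpath
G21 ; units = mm
G90 ; absolute positioning
G28 ; home
; layer 1
G0 Z2.3
G0 X0.0 Y0.0
G1 X27.9 Y0.0
G1 X27.9 Y6.1
G1 X12.3 Y6.1
G1 X12.3 Y13.7
G1 X0.0 Y13.7
G1 X0.0 Y0.0
; layer 2
G0 Z4.5
G0 X0.0 Y0.0
G1 X27.9 Y0.0
G1 X27.9 Y6.1
G1 X12.3 Y6.1
G1 X12.3 Y13.7
G1 X0.0 Y13.7
G1 X0.0 Y0.0
; layer 3
G0 Z6.8
G0 X0.0 Y0.0
G1 X27.9 Y0.0
G1 X27.9 Y6.1
G1 X12.3 Y6.1
G1 X12.3 Y13.7
G1 X0.0 Y13.7
G1 X0.0 Y0.0
M2 ; end

The solid is an L-shaped prism: outer 27.9 × 13.7 mm, arm thicknesses ≈ 6.1 mm (horizontal) and 12.3 mm (vertical), extruded 6.8 mm in z. Slicing at Δz = 2.3 mm — 3 equal slices spanning the solid's height, so layer i sits at z = i·h/3 — gives 3 non-empty perimeters. Each is a 6-segment closed polygon; G0 lifts to the layer z and rapids to the start vertex, then G1 traces the edges.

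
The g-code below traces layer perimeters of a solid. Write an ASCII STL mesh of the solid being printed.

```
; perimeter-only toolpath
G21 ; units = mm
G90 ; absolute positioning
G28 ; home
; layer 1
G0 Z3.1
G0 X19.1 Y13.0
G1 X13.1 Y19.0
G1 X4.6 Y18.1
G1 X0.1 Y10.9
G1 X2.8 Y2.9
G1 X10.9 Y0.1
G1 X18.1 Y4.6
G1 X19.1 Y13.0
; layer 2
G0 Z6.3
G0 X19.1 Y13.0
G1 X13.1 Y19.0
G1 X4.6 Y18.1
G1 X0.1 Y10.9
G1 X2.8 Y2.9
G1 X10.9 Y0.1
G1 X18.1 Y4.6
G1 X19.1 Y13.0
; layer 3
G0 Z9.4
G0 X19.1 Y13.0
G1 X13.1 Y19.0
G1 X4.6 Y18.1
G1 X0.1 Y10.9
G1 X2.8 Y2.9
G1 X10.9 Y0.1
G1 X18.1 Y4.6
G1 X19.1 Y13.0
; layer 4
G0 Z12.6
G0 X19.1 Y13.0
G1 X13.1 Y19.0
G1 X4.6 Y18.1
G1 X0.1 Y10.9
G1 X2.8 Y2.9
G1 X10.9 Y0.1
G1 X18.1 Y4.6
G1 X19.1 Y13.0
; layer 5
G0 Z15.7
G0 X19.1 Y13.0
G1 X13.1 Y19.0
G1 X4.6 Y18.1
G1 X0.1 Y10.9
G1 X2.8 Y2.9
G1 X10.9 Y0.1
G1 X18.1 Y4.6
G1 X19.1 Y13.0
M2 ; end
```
solid part
  facet normal 0.0000 0.0000 -1.0000
    outer loop
      vertex 4.6 18.1 0.0
      vertex 13.1 19.0 0.0
      vertex 19.1 13.0 0.0
    endloop
  endfacet
  facet normal 0.0000 0.0000 -1.0000
    outer loop
      vertex 0.1 10.9 0.0
      vertex 4.6 18.1 0.0
      vertex 19.1 13.0 0.0
    endloop
  endfacet
  facet normal 0.0000 0.0000 -1.0000
    outer loop
      vertex 2.8 2.9 0.0
      vertex 0.1 10.9 0.0
      vertex 19.1 13.0 0.0
    endloop
  endfacet
  facet normal 0.0000 0.0000 -1.0000
    outer loop
      vertex 10.9 0.1 0.0
      vertex 2.8 2.9 0.0
      vertex 19.1 13.0 0.0
    endloop
  endfacet
  facet normal 0.0000 0.0000 -1.0000
    outer loop
      vertex 18.1 4.6 0.0
      vertex 10.9 0.1 0.0
      vertex 19.1 13.0 0.0
    endloop
  endfacet
  facet normal 0.0000 0.0000 1.0000
    outer loop
      vertex 19.1 13.0 15.7
      vertex 13.1 19.0 15.7
      vertex 4.6 18.1 15.7
    endloop
  endfacet
  facet normal 0.0000 0.0000 1.0000
    outer loop
      vertex 19.1 13.0 15.7
      vertex 4.6 18.1 15.7
      vertex 0.1 10.9 15.7
    endloop
  endfacet
  facet normal 0.0000 0.0000 1.0000
    outer loop
      vertex 19.1 13.0 15.7
      vertex 0.1 10.9 15.7
      vertex 2.8 2.9 15.7
    endloop
  endfacet
  facet normal 0.0000 0.0000 1.0000
    outer loop
      vertex 19.1 13.0 15.7
      vertex 2.8 2.9 15.7
      vertex 10.9 0.1 15.7
    endloop
  endfacet
  facet normal 0.0000 0.0000 1.0000
    outer loop
      vertex 19.1 13.0 15.7
      vertex 10.9 0.1 15.7
      vertex 18.1 4.6 15.7
    endloop
  endfacet
  facet normal 0.7071 0.7071 0.0000
    outer loop
      vertex 19.1 13.0 0.0
      vertex 13.1 19.0 0.0
      vertex 13.1 19.0 15.7
    endloop
  endfacet
  facet normal 0.7071 0.7071 0.0000
    outer loop
      vertex 19.1 13.0 0.0
      vertex 13.1 19.0 15.7
      vertex 19.1 13.0 15.7
    endloop
  endfacet
  facet normal -0.1053 0.9944 0.0000
    outer loop
      vertex 13.1 19.0 0.0
      vertex 4.6 18.1 0.0
      vertex 4.6 18.1 15.7
    endloop
  endfacet
  facet normal -0.1053 0.9944 0.0000
    outer loop
      vertex 13.1 19.0 0.0
      vertex 4.6 18.1 15.7
      vertex 13.1 19.0 15.7
    endloop
  endfacet
  facet normal -0.8480 0.5300 0.0000
    outer loop
      vertex 4.6 18.1 0.0
      vertex 0.1 10.9 0.0
      vertex 0.1 10.9 15.7
    endloop
  endfacet
  facet normal -0.8480 0.5300 0.0000
    outer loop
      vertex 4.6 18.1 0.0
      vertex 0.1 10.9 15.7
      vertex 4.6 18.1 15.7
    endloop
  endfacet
  facet normal -0.9475 -0.3198 0.0000
    outer loop
      vertex 0.1 10.9 0.0
      vertex 2.8 2.9 0.0
      vertex 2.8 2.9 15.7
    endloop
  endfacet
  facet normal -0.9475 -0.3198 0.0000
    outer loop
      vertex 0.1 10.9 0.0
      vertex 2.8 2.9 15.7
      vertex 0.1 10.9 15.7
    endloop
  endfacet
  facet normal -0.3267 -0.9451 0.0000
    outer loop
      vertex 2.8 2.9 0.0
      vertex 10.9 0.1 0.0
      vertex 10.9 0.1 15.7
    endloop
  endfacet
  facet normal -0.3267 -0.9451 0.0000
    outer loop
      vertex 2.8 2.9 0.0
      vertex 10.9 0.1 15.7
      vertex 2.8 2.9 15.7
    endloop
  endfacet
  facet normal 0.5300 -0.8480 0.0000
    outer loop
      vertex 10.9 0.1 0.0
      vertex 18.1 4.6 0.0
      vertex 18.1 4.6 15.7
    endloop
  endfacet
  facet normal 0.5300 -0.8480 0.0000
    outer loop
      vertex 10.9 0.1 0.0
      vertex 18.1 4.6 15.7
      vertex 10.9 0.1 15.7
    endloop
  endfacet
  facet normal 0.9930 -0.1182 0.0000
    outer loop
      vertex 18.1 4.6 0.0
      vertex 19.1 13.0 0.0
      vertex 19.1 13.0 15.7
    endloop
  endfacet
  facet normal 0.9930 -0.1182 0.0000
    outer loop
      vertex 18.1 4.6 0.0
      vertex 19.1 13.0 15.7
      vertex 18.1 4.6 15.7
    endloop
  endfacet
endsolid part

The G0 Z moves step by Δz≈3.1 mm. Every layer's G1 loop is the same polygon, so the solid is a straight extrusion of it from z=0 to z≈15.7. Closing with flat bottom and top caps and triangulating gives 24 facets — a regular 7-sided prism (a cylinder approximated with 7 flat sides), circumscribed radius ≈ 9.8 mm, height ≈ 15.7 mm.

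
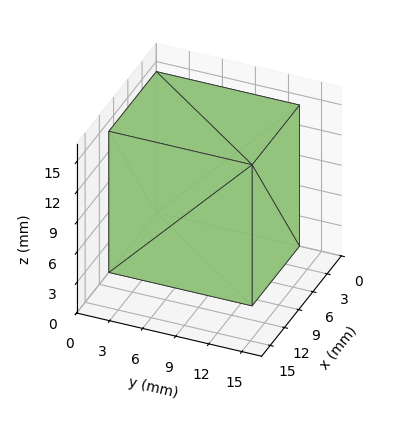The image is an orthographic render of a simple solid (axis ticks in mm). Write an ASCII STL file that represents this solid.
Reading the render: the shape is a rectangular box, roughly 10 × 13 mm footprint and 14 mm tall (dimensions read to the nearest mm from the axis ticks). For the STL, each face is triangulated and given an outward normal.

solid part
  facet normal 0.0000 0.0000 -1.0000
    outer loop
      vertex 10.000 13.000 0.000
      vertex 10.000 0.000 0.000
      vertex 0.000 0.000 0.000
    endloop
  endfacet
  facet normal 0.0000 0.0000 -1.0000
    outer loop
      vertex 0.000 13.000 0.000
      vertex 10.000 13.000 0.000
      vertex 0.000 0.000 0.000
    endloop
  endfacet
  facet normal 0.0000 0.0000 1.0000
    outer loop
      vertex 0.000 0.000 14.000
      vertex 10.000 0.000 14.000
      vertex 10.000 13.000 14.000
    endloop
  endfacet
  facet normal 0.0000 0.0000 1.0000
    outer loop
      vertex 0.000 0.000 14.000
      vertex 10.000 13.000 14.000
      vertex 0.000 13.000 14.000
    endloop
  endfacet
  facet normal 0.0000 -1.0000 0.0000
    outer loop
      vertex 0.000 0.000 0.000
      vertex 10.000 0.000 0.000
      vertex 10.000 0.000 14.000
    endloop
  endfacet
  facet normal 0.0000 -1.0000 0.0000
    outer loop
      vertex 0.000 0.000 0.000
      vertex 10.000 0.000 14.000
      vertex 0.000 0.000 14.000
    endloop
  endfacet
  facet normal 0.0000 1.0000 0.0000
    outer loop
      vertex 10.000 13.000 14.000
      vertex 10.000 13.000 0.000
      vertex 0.000 13.000 0.000
    endloop
  endfacet
  facet normal 0.0000 1.0000 0.0000
    outer loop
      vertex 0.000 13.000 14.000
      vertex 10.000 13.000 14.000
      vertex 0.000 13.000 0.000
    endloop
  endfacet
  facet normal -1.0000 0.0000 0.0000
    outer loop
      vertex 0.000 13.000 14.000
      vertex 0.000 13.000 0.000
      vertex 0.000 0.000 0.000
    endloop
  endfacet
  facet normal -1.0000 0.0000 0.0000
    outer loop
      vertex 0.000 0.000 14.000
      vertex 0.000 13.000 14.000
      vertex 0.000 0.000 0.000
    endloop
  endfacet
  facet normal 1.0000 0.0000 0.0000
    outer loop
      vertex 10.000 0.000 0.000
      vertex 10.000 13.000 0.000
      vertex 10.000 13.000 14.000
    endloop
  endfacet
  facet normal 1.0000 0.0000 0.0000
    outer loop
      vertex 10.000 0.000 0.000
      vertex 10.000 13.000 14.000
      vertex 10.000 0.000 14.000
    endloop
  endfacet
endsolid part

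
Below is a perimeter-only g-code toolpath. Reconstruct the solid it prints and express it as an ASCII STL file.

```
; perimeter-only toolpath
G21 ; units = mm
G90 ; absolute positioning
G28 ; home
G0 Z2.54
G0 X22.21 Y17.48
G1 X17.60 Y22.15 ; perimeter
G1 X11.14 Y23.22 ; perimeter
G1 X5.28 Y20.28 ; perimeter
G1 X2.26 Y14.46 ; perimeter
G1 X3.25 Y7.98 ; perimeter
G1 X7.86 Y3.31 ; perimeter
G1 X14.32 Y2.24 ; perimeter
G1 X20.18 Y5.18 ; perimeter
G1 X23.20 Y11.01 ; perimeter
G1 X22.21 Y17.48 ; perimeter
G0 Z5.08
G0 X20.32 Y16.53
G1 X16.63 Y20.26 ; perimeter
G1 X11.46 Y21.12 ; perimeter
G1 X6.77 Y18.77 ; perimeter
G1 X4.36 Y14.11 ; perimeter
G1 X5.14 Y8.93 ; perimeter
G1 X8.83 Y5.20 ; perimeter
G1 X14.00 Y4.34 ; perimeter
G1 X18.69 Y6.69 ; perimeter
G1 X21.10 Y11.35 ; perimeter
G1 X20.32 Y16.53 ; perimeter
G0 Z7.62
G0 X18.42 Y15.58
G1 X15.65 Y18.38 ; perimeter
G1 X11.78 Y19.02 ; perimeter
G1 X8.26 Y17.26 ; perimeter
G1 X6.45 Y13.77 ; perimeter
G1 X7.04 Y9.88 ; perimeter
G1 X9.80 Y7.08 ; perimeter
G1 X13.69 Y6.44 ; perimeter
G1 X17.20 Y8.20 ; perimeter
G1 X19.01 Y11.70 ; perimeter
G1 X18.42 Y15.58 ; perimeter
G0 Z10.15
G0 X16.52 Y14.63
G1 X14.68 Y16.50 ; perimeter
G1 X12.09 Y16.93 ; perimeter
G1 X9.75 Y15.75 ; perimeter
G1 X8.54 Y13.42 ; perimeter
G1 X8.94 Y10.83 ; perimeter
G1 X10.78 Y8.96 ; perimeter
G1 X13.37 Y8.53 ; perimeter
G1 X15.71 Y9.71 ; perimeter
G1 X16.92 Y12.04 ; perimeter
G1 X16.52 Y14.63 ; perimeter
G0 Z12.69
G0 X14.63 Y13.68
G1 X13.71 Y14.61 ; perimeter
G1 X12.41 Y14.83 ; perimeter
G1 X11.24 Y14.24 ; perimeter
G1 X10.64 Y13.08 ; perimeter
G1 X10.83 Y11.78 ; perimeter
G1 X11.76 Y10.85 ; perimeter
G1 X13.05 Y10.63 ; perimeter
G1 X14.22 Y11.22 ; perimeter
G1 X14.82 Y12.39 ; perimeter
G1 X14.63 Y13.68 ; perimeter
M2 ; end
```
solid part
  facet normal 0.0000 0.0000 -1.0000
    outer loop
      vertex 10.82 25.32 0.00
      vertex 18.58 24.03 0.00
      vertex 24.11 18.43 0.00
    endloop
  endfacet
  facet normal 0.0000 0.0000 -1.0000
    outer loop
      vertex 3.79 21.79 0.00
      vertex 10.82 25.32 0.00
      vertex 24.11 18.43 0.00
    endloop
  endfacet
  facet normal 0.0000 0.0000 -1.0000
    outer loop
      vertex 0.17 14.80 0.00
      vertex 3.79 21.79 0.00
      vertex 24.11 18.43 0.00
    endloop
  endfacet
  facet normal 0.0000 0.0000 -1.0000
    outer loop
      vertex 1.35 7.03 0.00
      vertex 0.17 14.80 0.00
      vertex 24.11 18.43 0.00
    endloop
  endfacet
  facet normal 0.0000 0.0000 -1.0000
    outer loop
      vertex 6.88 1.43 0.00
      vertex 1.35 7.03 0.00
      vertex 24.11 18.43 0.00
    endloop
  endfacet
  facet normal 0.0000 0.0000 -1.0000
    outer loop
      vertex 14.64 0.14 0.00
      vertex 6.88 1.43 0.00
      vertex 24.11 18.43 0.00
    endloop
  endfacet
  facet normal 0.0000 0.0000 -1.0000
    outer loop
      vertex 21.67 3.67 0.00
      vertex 14.64 0.14 0.00
      vertex 24.11 18.43 0.00
    endloop
  endfacet
  facet normal 0.0000 0.0000 -1.0000
    outer loop
      vertex 25.29 10.66 0.00
      vertex 21.67 3.67 0.00
      vertex 24.11 18.43 0.00
    endloop
  endfacet
  facet normal 0.5571 0.5501 0.6221
    outer loop
      vertex 24.11 18.43 0.00
      vertex 18.58 24.03 0.00
      vertex 12.73 12.73 15.23
    endloop
  endfacet
  facet normal 0.1284 0.7722 0.6223
    outer loop
      vertex 18.58 24.03 0.00
      vertex 10.82 25.32 0.00
      vertex 12.73 12.73 15.23
    endloop
  endfacet
  facet normal -0.3513 0.6995 0.6223
    outer loop
      vertex 10.82 25.32 0.00
      vertex 3.79 21.79 0.00
      vertex 12.73 12.73 15.23
    endloop
  endfacet
  facet normal -0.6952 0.3600 0.6222
    outer loop
      vertex 3.79 21.79 0.00
      vertex 0.17 14.80 0.00
      vertex 12.73 12.73 15.23
    endloop
  endfacet
  facet normal -0.7739 -0.1175 0.6223
    outer loop
      vertex 0.17 14.80 0.00
      vertex 1.35 7.03 0.00
      vertex 12.73 12.73 15.23
    endloop
  endfacet
  facet normal -0.5571 -0.5501 0.6221
    outer loop
      vertex 1.35 7.03 0.00
      vertex 6.88 1.43 0.00
      vertex 12.73 12.73 15.23
    endloop
  endfacet
  facet normal -0.1284 -0.7722 0.6223
    outer loop
      vertex 6.88 1.43 0.00
      vertex 14.64 0.14 0.00
      vertex 12.73 12.73 15.23
    endloop
  endfacet
  facet normal 0.3513 -0.6995 0.6223
    outer loop
      vertex 14.64 0.14 0.00
      vertex 21.67 3.67 0.00
      vertex 12.73 12.73 15.23
    endloop
  endfacet
  facet normal 0.6952 -0.3600 0.6222
    outer loop
      vertex 21.67 3.67 0.00
      vertex 25.29 10.66 0.00
      vertex 12.73 12.73 15.23
    endloop
  endfacet
  facet normal 0.7739 0.1175 0.6223
    outer loop
      vertex 25.29 10.66 0.00
      vertex 24.11 18.43 0.00
      vertex 12.73 12.73 15.23
    endloop
  endfacet
endsolid part

The G0 Z moves step by Δz≈2.54 mm. The G1 loops shrink linearly with z, so the solid tapers from its base footprint up to z≈15.2. Closing with a flat bottom cap and the tapered top and triangulating gives 18 facets — a regular 10-sided pyramid, base circumscribed radius ≈ 12.7 mm, apex at z ≈ 15.2 mm.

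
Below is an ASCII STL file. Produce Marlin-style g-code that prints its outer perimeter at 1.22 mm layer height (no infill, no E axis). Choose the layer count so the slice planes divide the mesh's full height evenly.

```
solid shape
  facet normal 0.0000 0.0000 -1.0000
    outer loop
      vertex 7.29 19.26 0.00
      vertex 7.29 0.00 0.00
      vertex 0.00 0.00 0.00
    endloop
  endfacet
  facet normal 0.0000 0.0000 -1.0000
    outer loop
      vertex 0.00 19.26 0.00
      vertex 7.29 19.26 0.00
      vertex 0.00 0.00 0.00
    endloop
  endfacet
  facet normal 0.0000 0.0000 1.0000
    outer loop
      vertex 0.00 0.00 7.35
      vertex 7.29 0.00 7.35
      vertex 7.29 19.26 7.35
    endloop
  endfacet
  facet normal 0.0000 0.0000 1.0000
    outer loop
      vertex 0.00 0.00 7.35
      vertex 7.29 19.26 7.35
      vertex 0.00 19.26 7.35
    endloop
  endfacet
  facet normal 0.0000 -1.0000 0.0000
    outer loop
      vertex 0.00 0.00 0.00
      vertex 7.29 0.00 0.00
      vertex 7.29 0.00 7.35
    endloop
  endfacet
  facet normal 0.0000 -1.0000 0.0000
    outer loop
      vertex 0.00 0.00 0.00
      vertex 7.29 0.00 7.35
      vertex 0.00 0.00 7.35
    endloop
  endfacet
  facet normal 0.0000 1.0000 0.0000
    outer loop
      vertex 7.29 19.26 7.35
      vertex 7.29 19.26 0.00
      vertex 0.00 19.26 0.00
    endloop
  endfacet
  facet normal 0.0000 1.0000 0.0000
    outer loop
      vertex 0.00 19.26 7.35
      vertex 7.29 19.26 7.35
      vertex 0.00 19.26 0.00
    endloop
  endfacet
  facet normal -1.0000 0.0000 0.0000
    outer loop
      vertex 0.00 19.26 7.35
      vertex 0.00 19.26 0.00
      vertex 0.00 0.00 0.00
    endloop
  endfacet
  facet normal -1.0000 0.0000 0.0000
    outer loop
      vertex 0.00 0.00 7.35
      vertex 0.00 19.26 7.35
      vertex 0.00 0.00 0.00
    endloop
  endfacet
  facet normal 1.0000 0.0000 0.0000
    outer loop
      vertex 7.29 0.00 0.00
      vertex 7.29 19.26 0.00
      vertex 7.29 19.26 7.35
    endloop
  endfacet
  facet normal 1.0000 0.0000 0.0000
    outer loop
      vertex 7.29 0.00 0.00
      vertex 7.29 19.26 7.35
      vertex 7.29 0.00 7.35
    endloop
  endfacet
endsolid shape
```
; perimeter-only toolpath
G21 ; units = mm
G90 ; absolute positioning
G28 ; home
; layer 1
G0 Z1.22
G0 X0.00 Y0.00
G1 X7.29 Y0.00
G1 X7.29 Y19.26
G1 X0.00 Y19.26
G1 X0.00 Y0.00
; layer 2
G0 Z2.45
G0 X0.00 Y0.00
G1 X7.29 Y0.00
G1 X7.29 Y19.26
G1 X0.00 Y19.26
G1 X0.00 Y0.00
; layer 3
G0 Z3.67
G0 X0.00 Y0.00
G1 X7.29 Y0.00
G1 X7.29 Y19.26
G1 X0.00 Y19.26
G1 X0.00 Y0.00
; layer 4
G0 Z4.90
G0 X0.00 Y0.00
G1 X7.29 Y0.00
G1 X7.29 Y19.26
G1 X0.00 Y19.26
G1 X0.00 Y0.00
; layer 5
G0 Z6.12
G0 X0.00 Y0.00
G1 X7.29 Y0.00
G1 X7.29 Y19.26
G1 X0.00 Y19.26
G1 X0.00 Y0.00
; layer 6
G0 Z7.35
G0 X0.00 Y0.00
G1 X7.29 Y0.00
G1 X7.29 Y19.26
G1 X0.00 Y19.26
G1 X0.00 Y0.00
M2 ; end

The solid is a rectangular box, roughly 7.29 × 19.3 mm footprint and 7.35 mm tall. Slicing at Δz = 1.22 mm — 6 equal slices spanning the solid's height, so layer i sits at z = i·h/6 — gives 6 non-empty perimeters. Each is a 4-segment closed polygon; G0 lifts to the layer z and rapids to the start vertex, then G1 traces the edges.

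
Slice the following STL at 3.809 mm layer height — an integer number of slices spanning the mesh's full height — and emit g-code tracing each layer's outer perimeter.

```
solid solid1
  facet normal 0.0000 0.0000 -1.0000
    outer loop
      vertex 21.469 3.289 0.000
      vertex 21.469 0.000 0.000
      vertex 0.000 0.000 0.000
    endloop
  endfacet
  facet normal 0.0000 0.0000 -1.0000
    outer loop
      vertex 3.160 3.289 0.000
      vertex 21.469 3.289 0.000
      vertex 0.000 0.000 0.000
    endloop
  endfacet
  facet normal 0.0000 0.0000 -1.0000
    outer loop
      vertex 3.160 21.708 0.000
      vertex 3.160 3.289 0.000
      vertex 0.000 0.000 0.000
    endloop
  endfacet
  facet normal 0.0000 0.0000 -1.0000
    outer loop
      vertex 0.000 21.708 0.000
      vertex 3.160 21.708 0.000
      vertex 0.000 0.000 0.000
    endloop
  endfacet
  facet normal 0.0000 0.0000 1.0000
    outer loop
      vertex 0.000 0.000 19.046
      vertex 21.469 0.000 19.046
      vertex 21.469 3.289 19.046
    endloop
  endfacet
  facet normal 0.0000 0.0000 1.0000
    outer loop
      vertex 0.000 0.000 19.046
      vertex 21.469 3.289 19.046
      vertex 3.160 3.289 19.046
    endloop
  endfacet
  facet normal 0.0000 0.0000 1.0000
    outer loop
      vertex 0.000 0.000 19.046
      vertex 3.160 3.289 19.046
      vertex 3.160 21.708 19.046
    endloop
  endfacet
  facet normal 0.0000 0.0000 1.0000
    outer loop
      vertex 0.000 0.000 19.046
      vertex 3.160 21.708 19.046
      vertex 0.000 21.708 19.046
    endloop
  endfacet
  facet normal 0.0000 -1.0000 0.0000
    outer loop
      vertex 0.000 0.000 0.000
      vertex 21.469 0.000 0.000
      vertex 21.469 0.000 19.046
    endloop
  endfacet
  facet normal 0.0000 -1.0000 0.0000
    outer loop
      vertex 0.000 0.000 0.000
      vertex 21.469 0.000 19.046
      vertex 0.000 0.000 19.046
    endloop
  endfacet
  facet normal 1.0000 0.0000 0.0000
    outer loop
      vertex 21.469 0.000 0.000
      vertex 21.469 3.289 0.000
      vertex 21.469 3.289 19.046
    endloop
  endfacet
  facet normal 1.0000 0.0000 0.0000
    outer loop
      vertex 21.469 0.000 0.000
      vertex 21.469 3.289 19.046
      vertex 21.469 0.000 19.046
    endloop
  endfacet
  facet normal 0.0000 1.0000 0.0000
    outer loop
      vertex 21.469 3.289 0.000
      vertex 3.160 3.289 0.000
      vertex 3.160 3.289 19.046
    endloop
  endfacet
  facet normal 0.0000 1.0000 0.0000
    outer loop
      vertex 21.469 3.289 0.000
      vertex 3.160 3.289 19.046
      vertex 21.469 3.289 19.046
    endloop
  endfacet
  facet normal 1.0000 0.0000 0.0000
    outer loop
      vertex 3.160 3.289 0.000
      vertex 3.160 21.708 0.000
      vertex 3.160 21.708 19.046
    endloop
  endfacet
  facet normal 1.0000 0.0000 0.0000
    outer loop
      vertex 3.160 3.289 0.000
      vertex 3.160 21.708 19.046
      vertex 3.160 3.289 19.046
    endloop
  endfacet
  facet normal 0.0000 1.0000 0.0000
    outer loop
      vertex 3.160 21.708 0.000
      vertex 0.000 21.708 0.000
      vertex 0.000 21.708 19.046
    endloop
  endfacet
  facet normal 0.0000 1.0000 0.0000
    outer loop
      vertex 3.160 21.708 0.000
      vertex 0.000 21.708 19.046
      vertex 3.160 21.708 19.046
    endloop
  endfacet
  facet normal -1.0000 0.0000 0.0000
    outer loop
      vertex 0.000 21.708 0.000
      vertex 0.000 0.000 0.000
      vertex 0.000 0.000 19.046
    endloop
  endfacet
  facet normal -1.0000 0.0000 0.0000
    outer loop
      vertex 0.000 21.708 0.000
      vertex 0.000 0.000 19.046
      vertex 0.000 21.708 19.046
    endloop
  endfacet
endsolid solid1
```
; perimeter-only toolpath
G21 ; units = mm
G90 ; absolute positioning
G28 ; home
; layer 1
G0 Z3.809
G0 X0.000 Y0.000
G1 X21.469 Y0.000
G1 X21.469 Y3.289
G1 X3.160 Y3.289
G1 X3.160 Y21.708
G1 X0.000 Y21.708
G1 X0.000 Y0.000
; layer 2
G0 Z7.618
G0 X0.000 Y0.000
G1 X21.469 Y0.000
G1 X21.469 Y3.289
G1 X3.160 Y3.289
G1 X3.160 Y21.708
G1 X0.000 Y21.708
G1 X0.000 Y0.000
; layer 3
G0 Z11.428
G0 X0.000 Y0.000
G1 X21.469 Y0.000
G1 X21.469 Y3.289
G1 X3.160 Y3.289
G1 X3.160 Y21.708
G1 X0.000 Y21.708
G1 X0.000 Y0.000
; layer 4
G0 Z15.237
G0 X0.000 Y0.000
G1 X21.469 Y0.000
G1 X21.469 Y3.289
G1 X3.160 Y3.289
G1 X3.160 Y21.708
G1 X0.000 Y21.708
G1 X0.000 Y0.000
; layer 5
G0 Z19.046
G0 X0.000 Y0.000
G1 X21.469 Y0.000
G1 X21.469 Y3.289
G1 X3.160 Y3.289
G1 X3.160 Y21.708
G1 X0.000 Y21.708
G1 X0.000 Y0.000
M2 ; end

The solid is an L-shaped prism: outer 21.5 × 21.7 mm, arm thicknesses ≈ 3.29 mm (horizontal) and 3.16 mm (vertical), extruded 19 mm in z. Slicing at Δz = 3.809 mm — 5 equal slices spanning the solid's height, so layer i sits at z = i·h/5 — gives 5 non-empty perimeters. Each is a 6-segment closed polygon; G0 lifts to the layer z and rapids to the start vertex, then G1 traces the edges.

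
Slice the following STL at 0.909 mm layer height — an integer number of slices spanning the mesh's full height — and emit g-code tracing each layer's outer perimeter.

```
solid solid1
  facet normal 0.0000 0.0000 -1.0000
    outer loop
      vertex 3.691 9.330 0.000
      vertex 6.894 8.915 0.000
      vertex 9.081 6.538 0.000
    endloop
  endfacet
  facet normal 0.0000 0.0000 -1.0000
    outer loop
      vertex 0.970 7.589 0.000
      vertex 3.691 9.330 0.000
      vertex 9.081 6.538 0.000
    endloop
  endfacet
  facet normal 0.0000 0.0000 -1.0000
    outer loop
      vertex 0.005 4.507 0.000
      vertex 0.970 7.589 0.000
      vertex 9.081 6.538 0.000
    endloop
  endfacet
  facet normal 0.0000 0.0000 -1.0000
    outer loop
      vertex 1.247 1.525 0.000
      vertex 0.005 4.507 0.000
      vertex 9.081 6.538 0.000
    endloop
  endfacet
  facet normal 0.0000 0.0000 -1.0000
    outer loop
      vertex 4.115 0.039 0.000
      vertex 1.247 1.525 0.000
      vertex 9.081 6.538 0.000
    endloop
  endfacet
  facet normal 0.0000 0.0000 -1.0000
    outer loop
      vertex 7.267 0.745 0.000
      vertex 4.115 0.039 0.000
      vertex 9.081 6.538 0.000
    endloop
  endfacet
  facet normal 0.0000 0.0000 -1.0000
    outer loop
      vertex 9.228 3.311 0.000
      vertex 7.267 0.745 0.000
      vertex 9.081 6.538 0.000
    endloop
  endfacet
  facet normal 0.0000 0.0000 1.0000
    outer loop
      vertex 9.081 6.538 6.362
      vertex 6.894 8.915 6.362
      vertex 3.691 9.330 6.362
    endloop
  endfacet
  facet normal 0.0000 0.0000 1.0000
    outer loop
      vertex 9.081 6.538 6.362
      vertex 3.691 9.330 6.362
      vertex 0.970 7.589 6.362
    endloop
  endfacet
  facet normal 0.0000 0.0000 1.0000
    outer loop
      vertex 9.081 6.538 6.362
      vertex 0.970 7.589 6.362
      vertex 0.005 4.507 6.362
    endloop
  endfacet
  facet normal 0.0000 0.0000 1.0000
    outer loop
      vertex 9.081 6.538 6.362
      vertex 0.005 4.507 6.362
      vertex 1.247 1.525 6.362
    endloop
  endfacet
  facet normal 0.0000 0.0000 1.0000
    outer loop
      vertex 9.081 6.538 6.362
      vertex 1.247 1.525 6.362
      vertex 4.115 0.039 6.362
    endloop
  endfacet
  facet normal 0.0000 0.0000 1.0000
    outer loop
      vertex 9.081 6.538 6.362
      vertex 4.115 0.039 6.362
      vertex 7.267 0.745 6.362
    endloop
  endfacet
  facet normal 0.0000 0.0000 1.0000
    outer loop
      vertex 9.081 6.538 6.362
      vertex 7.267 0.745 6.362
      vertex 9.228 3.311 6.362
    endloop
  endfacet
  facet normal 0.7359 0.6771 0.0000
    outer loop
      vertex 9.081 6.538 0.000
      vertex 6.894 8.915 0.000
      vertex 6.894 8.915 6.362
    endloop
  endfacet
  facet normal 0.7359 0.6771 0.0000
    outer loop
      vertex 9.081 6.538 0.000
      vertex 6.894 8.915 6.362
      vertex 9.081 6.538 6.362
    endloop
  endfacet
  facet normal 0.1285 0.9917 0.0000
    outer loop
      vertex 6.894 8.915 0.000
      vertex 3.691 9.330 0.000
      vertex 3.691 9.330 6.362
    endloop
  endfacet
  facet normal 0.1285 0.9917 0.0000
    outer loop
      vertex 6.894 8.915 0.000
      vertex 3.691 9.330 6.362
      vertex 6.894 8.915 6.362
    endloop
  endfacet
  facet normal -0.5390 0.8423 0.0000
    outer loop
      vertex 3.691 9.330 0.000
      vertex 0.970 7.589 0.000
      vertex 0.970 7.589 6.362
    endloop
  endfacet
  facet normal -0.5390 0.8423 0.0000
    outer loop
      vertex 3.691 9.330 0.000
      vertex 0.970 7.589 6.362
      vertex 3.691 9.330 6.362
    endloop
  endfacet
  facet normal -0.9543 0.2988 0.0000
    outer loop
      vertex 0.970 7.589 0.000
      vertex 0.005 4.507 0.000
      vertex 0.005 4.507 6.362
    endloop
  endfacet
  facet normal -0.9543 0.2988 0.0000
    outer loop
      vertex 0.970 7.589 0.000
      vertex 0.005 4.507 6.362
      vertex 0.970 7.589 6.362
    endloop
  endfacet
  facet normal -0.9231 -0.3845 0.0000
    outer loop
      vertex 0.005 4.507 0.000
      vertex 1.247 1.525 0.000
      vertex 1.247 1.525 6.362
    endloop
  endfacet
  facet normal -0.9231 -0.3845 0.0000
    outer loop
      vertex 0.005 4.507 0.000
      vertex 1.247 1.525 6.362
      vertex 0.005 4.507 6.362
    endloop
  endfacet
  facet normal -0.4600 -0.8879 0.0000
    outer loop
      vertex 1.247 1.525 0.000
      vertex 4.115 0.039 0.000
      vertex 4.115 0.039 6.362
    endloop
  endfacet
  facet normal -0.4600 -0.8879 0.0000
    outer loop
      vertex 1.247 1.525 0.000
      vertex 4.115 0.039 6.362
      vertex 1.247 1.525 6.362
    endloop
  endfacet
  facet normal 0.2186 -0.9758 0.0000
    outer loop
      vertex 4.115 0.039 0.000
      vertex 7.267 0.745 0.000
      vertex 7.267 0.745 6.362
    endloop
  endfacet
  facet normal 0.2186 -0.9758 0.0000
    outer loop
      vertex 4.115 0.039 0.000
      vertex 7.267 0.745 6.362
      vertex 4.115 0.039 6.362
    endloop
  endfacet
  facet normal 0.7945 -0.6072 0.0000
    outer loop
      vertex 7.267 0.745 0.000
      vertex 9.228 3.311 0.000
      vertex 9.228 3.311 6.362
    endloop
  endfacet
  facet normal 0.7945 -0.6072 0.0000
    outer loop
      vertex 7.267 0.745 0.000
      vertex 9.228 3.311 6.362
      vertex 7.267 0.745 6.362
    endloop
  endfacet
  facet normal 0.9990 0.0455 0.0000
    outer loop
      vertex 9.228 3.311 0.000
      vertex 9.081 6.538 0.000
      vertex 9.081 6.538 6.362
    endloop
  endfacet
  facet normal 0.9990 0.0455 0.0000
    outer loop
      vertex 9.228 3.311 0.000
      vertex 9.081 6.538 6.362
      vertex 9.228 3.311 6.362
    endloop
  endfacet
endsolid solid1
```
; perimeter-only toolpath
G21 ; units = mm
G90 ; absolute positioning
G28 ; home
; layer 1
G0 Z0.909
G0 X9.081 Y6.538
G1 X6.894 Y8.915
G1 X3.691 Y9.330
G1 X0.970 Y7.589
G1 X0.005 Y4.507
G1 X1.247 Y1.525
G1 X4.115 Y0.039
G1 X7.267 Y0.745
G1 X9.228 Y3.311
G1 X9.081 Y6.538
; layer 2
G0 Z1.818
G0 X9.081 Y6.538
G1 X6.894 Y8.915
G1 X3.691 Y9.330
G1 X0.970 Y7.589
G1 X0.005 Y4.507
G1 X1.247 Y1.525
G1 X4.115 Y0.039
G1 X7.267 Y0.745
G1 X9.228 Y3.311
G1 X9.081 Y6.538
; layer 3
G0 Z2.727
G0 X9.081 Y6.538
G1 X6.894 Y8.915
G1 X3.691 Y9.330
G1 X0.970 Y7.589
G1 X0.005 Y4.507
G1 X1.247 Y1.525
G1 X4.115 Y0.039
G1 X7.267 Y0.745
G1 X9.228 Y3.311
G1 X9.081 Y6.538
; layer 4
G0 Z3.635
G0 X9.081 Y6.538
G1 X6.894 Y8.915
G1 X3.691 Y9.330
G1 X0.970 Y7.589
G1 X0.005 Y4.507
G1 X1.247 Y1.525
G1 X4.115 Y0.039
G1 X7.267 Y0.745
G1 X9.228 Y3.311
G1 X9.081 Y6.538
; layer 5
G0 Z4.544
G0 X9.081 Y6.538
G1 X6.894 Y8.915
G1 X3.691 Y9.330
G1 X0.970 Y7.589
G1 X0.005 Y4.507
G1 X1.247 Y1.525
G1 X4.115 Y0.039
G1 X7.267 Y0.745
G1 X9.228 Y3.311
G1 X9.081 Y6.538
; layer 6
G0 Z5.453
G0 X9.081 Y6.538
G1 X6.894 Y8.915
G1 X3.691 Y9.330
G1 X0.970 Y7.589
G1 X0.005 Y4.507
G1 X1.247 Y1.525
G1 X4.115 Y0.039
G1 X7.267 Y0.745
G1 X9.228 Y3.311
G1 X9.081 Y6.538
; layer 7
G0 Z6.362
G0 X9.081 Y6.538
G1 X6.894 Y8.915
G1 X3.691 Y9.330
G1 X0.970 Y7.589
G1 X0.005 Y4.507
G1 X1.247 Y1.525
G1 X4.115 Y0.039
G1 X7.267 Y0.745
G1 X9.228 Y3.311
G1 X9.081 Y6.538
M2 ; end

The solid is a regular 9-sided prism (a cylinder approximated with 9 flat sides), circumscribed radius ≈ 4.72 mm, height ≈ 6.36 mm. Slicing at Δz = 0.909 mm — 7 equal slices spanning the solid's height, so layer i sits at z = i·h/7 — gives 7 non-empty perimeters. Each is a 9-segment closed polygon; G0 lifts to the layer z and rapids to the start vertex, then G1 traces the edges.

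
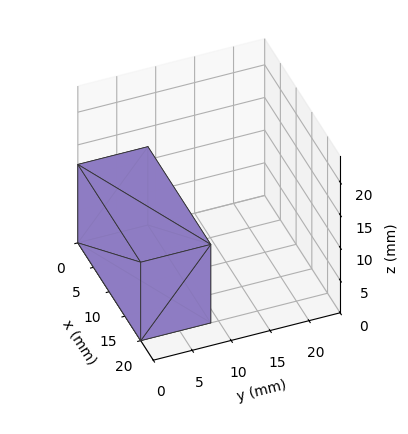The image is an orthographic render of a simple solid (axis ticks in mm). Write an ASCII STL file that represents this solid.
Reading the render: the shape is a rectangular box, roughly 20 × 9 mm footprint and 12 mm tall (dimensions read to the nearest mm from the axis ticks). For the STL, each face is triangulated and given an outward normal.

solid part
  facet normal 0.0000 0.0000 -1.0000
    outer loop
      vertex 20.000 9.000 0.000
      vertex 20.000 0.000 0.000
      vertex 0.000 0.000 0.000
    endloop
  endfacet
  facet normal 0.0000 0.0000 -1.0000
    outer loop
      vertex 0.000 9.000 0.000
      vertex 20.000 9.000 0.000
      vertex 0.000 0.000 0.000
    endloop
  endfacet
  facet normal 0.0000 0.0000 1.0000
    outer loop
      vertex 0.000 0.000 12.000
      vertex 20.000 0.000 12.000
      vertex 20.000 9.000 12.000
    endloop
  endfacet
  facet normal 0.0000 0.0000 1.0000
    outer loop
      vertex 0.000 0.000 12.000
      vertex 20.000 9.000 12.000
      vertex 0.000 9.000 12.000
    endloop
  endfacet
  facet normal 0.0000 -1.0000 0.0000
    outer loop
      vertex 0.000 0.000 0.000
      vertex 20.000 0.000 0.000
      vertex 20.000 0.000 12.000
    endloop
  endfacet
  facet normal 0.0000 -1.0000 0.0000
    outer loop
      vertex 0.000 0.000 0.000
      vertex 20.000 0.000 12.000
      vertex 0.000 0.000 12.000
    endloop
  endfacet
  facet normal 0.0000 1.0000 0.0000
    outer loop
      vertex 20.000 9.000 12.000
      vertex 20.000 9.000 0.000
      vertex 0.000 9.000 0.000
    endloop
  endfacet
  facet normal 0.0000 1.0000 0.0000
    outer loop
      vertex 0.000 9.000 12.000
      vertex 20.000 9.000 12.000
      vertex 0.000 9.000 0.000
    endloop
  endfacet
  facet normal -1.0000 0.0000 0.0000
    outer loop
      vertex 0.000 9.000 12.000
      vertex 0.000 9.000 0.000
      vertex 0.000 0.000 0.000
    endloop
  endfacet
  facet normal -1.0000 0.0000 0.0000
    outer loop
      vertex 0.000 0.000 12.000
      vertex 0.000 9.000 12.000
      vertex 0.000 0.000 0.000
    endloop
  endfacet
  facet normal 1.0000 0.0000 0.0000
    outer loop
      vertex 20.000 0.000 0.000
      vertex 20.000 9.000 0.000
      vertex 20.000 9.000 12.000
    endloop
  endfacet
  facet normal 1.0000 0.0000 0.0000
    outer loop
      vertex 20.000 0.000 0.000
      vertex 20.000 9.000 12.000
      vertex 20.000 0.000 12.000
    endloop
  endfacet
endsolid part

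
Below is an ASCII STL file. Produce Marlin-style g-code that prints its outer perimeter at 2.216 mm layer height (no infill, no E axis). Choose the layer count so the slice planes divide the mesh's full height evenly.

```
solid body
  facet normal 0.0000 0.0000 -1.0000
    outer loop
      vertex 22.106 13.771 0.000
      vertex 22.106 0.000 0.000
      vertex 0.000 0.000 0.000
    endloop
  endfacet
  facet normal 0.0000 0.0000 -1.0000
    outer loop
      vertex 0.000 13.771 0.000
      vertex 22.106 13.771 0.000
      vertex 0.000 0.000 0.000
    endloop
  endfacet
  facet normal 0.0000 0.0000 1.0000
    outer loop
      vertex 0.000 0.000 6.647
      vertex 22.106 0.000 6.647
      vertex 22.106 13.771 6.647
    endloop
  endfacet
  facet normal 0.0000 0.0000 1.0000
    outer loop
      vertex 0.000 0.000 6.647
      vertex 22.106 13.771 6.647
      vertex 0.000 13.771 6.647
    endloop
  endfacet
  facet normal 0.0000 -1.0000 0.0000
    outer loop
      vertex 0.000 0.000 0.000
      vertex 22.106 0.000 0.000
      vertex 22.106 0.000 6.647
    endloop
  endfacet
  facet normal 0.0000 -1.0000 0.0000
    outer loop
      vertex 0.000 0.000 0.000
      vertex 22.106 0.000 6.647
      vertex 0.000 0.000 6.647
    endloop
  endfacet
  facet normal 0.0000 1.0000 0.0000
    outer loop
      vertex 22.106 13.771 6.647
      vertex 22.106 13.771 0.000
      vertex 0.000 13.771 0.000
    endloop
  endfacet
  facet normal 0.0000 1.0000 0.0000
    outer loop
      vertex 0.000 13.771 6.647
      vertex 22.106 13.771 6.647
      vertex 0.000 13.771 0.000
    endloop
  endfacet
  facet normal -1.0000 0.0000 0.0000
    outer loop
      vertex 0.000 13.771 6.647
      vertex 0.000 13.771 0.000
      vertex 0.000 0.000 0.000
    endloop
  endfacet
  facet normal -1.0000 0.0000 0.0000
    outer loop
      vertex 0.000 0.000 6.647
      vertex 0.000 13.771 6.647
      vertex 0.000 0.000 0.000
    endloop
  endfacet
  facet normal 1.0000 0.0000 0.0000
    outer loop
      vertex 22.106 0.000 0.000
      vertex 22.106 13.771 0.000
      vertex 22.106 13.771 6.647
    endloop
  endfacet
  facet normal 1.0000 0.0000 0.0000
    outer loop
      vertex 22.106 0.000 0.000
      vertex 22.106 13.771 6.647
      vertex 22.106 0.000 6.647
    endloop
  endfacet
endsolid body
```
; perimeter-only toolpath
G21 ; units = mm
G90 ; absolute positioning
G28 ; home
; layer 1
G0 Z2.216
G0 X0.000 Y0.000
G1 X22.106 Y0.000
G1 X22.106 Y13.771
G1 X0.000 Y13.771
G1 X0.000 Y0.000
; layer 2
G0 Z4.431
G0 X0.000 Y0.000
G1 X22.106 Y0.000
G1 X22.106 Y13.771
G1 X0.000 Y13.771
G1 X0.000 Y0.000
; layer 3
G0 Z6.647
G0 X0.000 Y0.000
G1 X22.106 Y0.000
G1 X22.106 Y13.771
G1 X0.000 Y13.771
G1 X0.000 Y0.000
M2 ; end

The solid is a rectangular box, roughly 22.1 × 13.8 mm footprint and 6.65 mm tall. Slicing at Δz = 2.216 mm — 3 equal slices spanning the solid's height, so layer i sits at z = i·h/3 — gives 3 non-empty perimeters. Each is a 4-segment closed polygon; G0 lifts to the layer z and rapids to the start vertex, then G1 traces the edges.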